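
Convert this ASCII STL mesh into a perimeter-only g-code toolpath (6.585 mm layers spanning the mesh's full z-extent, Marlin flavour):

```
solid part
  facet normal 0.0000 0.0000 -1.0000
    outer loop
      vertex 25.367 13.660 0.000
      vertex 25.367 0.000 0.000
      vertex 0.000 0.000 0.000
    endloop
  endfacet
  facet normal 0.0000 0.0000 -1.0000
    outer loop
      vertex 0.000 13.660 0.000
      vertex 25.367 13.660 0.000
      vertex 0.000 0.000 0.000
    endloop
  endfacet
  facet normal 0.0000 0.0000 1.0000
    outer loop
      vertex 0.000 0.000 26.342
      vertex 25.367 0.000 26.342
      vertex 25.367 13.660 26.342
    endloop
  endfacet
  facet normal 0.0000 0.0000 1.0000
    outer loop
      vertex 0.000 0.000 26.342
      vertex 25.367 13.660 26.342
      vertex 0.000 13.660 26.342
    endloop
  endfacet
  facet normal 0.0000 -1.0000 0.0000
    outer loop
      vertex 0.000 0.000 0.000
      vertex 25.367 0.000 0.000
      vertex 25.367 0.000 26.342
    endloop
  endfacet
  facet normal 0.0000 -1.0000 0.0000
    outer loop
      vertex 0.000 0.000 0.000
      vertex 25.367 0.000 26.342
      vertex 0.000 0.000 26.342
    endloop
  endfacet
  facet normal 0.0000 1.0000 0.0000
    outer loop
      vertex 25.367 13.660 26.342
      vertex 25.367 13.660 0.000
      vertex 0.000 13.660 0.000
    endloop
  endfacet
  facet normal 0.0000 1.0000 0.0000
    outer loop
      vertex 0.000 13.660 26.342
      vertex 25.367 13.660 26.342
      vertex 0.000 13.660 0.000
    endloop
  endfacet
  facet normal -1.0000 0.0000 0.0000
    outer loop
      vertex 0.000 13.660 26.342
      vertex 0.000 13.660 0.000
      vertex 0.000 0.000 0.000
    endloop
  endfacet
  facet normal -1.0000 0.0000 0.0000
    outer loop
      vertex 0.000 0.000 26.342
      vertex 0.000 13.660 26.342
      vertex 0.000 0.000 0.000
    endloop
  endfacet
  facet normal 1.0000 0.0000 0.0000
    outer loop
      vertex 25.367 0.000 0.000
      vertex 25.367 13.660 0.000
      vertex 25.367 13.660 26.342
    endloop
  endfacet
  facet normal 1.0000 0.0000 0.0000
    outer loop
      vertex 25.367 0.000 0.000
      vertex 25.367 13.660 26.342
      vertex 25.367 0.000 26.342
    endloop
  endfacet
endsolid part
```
; perimeter-only toolpath
G21 ; units = mm
G90 ; absolute positioning
G28 ; home
; layer 1
G0 Z6.585
G0 X0.000 Y0.000
G1 X25.367 Y0.000
G1 X25.367 Y13.660
G1 X0.000 Y13.660
G1 X0.000 Y0.000
; layer 2
G0 Z13.171
G0 X0.000 Y0.000
G1 X25.367 Y0.000
G1 X25.367 Y13.660
G1 X0.000 Y13.660
G1 X0.000 Y0.000
; layer 3
G0 Z19.756
G0 X0.000 Y0.000
G1 X25.367 Y0.000
G1 X25.367 Y13.660
G1 X0.000 Y13.660
G1 X0.000 Y0.000
; layer 4
G0 Z26.342
G0 X0.000 Y0.000
G1 X25.367 Y0.000
G1 X25.367 Y13.660
G1 X0.000 Y13.660
G1 X0.000 Y0.000
M2 ; end

The solid is a rectangular box, roughly 25.4 × 13.7 mm footprint and 26.3 mm tall. Slicing at Δz = 6.585 mm — 4 equal slices spanning the solid's height, so layer i sits at z = i·h/4 — gives 4 non-empty perimeters. Each is a 4-segment closed polygon; G0 lifts to the layer z and rapids to the start vertex, then G1 traces the edges.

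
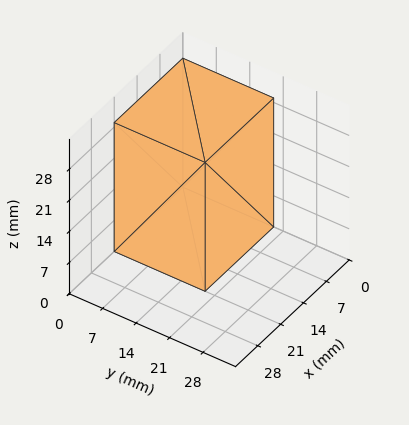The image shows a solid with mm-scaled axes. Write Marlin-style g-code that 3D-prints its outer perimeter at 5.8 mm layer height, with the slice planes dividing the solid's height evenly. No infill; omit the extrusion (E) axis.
Reading the render: the shape is a rectangular box, roughly 21 × 19 mm footprint and 29 mm tall (dimensions read to the nearest mm from the axis ticks). For the g-code, the solid's height is divided into equal slices at the stated Δz and each level perimeter traced with G1 moves after a G0 lift.

; perimeter-only toolpath
G21 ; units = mm
G90 ; absolute positioning
G28 ; home
; layer 1
G0 Z5.8
G0 X0.0 Y0.0
G1 X21.0 Y0.0
G1 X21.0 Y19.0
G1 X0.0 Y19.0
G1 X0.0 Y0.0
; layer 2
G0 Z11.6
G0 X0.0 Y0.0
G1 X21.0 Y0.0
G1 X21.0 Y19.0
G1 X0.0 Y19.0
G1 X0.0 Y0.0
; layer 3
G0 Z17.4
G0 X0.0 Y0.0
G1 X21.0 Y0.0
G1 X21.0 Y19.0
G1 X0.0 Y19.0
G1 X0.0 Y0.0
; layer 4
G0 Z23.2
G0 X0.0 Y0.0
G1 X21.0 Y0.0
G1 X21.0 Y19.0
G1 X0.0 Y19.0
G1 X0.0 Y0.0
; layer 5
G0 Z29.0
G0 X0.0 Y0.0
G1 X21.0 Y0.0
G1 X21.0 Y19.0
G1 X0.0 Y19.0
G1 X0.0 Y0.0
M2 ; end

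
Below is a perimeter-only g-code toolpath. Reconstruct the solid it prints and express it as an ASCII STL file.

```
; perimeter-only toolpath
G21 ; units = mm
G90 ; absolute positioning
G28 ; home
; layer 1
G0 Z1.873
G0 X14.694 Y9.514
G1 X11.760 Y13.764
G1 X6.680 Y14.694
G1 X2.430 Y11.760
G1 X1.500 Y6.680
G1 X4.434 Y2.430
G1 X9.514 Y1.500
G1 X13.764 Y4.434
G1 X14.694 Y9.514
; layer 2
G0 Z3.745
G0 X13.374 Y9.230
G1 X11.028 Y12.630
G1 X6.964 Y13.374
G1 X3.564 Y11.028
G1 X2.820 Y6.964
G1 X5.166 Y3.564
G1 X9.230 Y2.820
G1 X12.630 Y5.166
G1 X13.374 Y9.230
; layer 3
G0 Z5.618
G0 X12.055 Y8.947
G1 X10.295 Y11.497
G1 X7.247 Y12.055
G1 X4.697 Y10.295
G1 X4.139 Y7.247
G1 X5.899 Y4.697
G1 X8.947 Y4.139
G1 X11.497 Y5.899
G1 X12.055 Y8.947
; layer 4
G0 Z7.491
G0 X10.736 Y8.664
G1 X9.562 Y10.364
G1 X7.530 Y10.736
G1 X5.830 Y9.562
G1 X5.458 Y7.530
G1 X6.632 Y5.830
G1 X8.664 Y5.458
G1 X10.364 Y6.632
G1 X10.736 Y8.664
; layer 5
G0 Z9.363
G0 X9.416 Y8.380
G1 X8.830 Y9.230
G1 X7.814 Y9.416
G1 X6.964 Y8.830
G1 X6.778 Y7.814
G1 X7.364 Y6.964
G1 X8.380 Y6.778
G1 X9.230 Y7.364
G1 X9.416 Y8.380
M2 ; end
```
solid part
  facet normal 0.0000 0.0000 -1.0000
    outer loop
      vertex 6.397 16.013 0.000
      vertex 12.493 14.897 0.000
      vertex 16.013 9.797 0.000
    endloop
  endfacet
  facet normal 0.0000 0.0000 -1.0000
    outer loop
      vertex 1.297 12.493 0.000
      vertex 6.397 16.013 0.000
      vertex 16.013 9.797 0.000
    endloop
  endfacet
  facet normal 0.0000 0.0000 -1.0000
    outer loop
      vertex 0.181 6.397 0.000
      vertex 1.297 12.493 0.000
      vertex 16.013 9.797 0.000
    endloop
  endfacet
  facet normal 0.0000 0.0000 -1.0000
    outer loop
      vertex 3.701 1.297 0.000
      vertex 0.181 6.397 0.000
      vertex 16.013 9.797 0.000
    endloop
  endfacet
  facet normal 0.0000 0.0000 -1.0000
    outer loop
      vertex 9.797 0.181 0.000
      vertex 3.701 1.297 0.000
      vertex 16.013 9.797 0.000
    endloop
  endfacet
  facet normal 0.0000 0.0000 -1.0000
    outer loop
      vertex 14.897 3.701 0.000
      vertex 9.797 0.181 0.000
      vertex 16.013 9.797 0.000
    endloop
  endfacet
  facet normal 0.6851 0.4728 0.5542
    outer loop
      vertex 16.013 9.797 0.000
      vertex 12.493 14.897 0.000
      vertex 8.097 8.097 11.236
    endloop
  endfacet
  facet normal 0.1499 0.8188 0.5542
    outer loop
      vertex 12.493 14.897 0.000
      vertex 6.397 16.013 0.000
      vertex 8.097 8.097 11.236
    endloop
  endfacet
  facet normal -0.4728 0.6851 0.5542
    outer loop
      vertex 6.397 16.013 0.000
      vertex 1.297 12.493 0.000
      vertex 8.097 8.097 11.236
    endloop
  endfacet
  facet normal -0.8188 0.1499 0.5542
    outer loop
      vertex 1.297 12.493 0.000
      vertex 0.181 6.397 0.000
      vertex 8.097 8.097 11.236
    endloop
  endfacet
  facet normal -0.6851 -0.4728 0.5542
    outer loop
      vertex 0.181 6.397 0.000
      vertex 3.701 1.297 0.000
      vertex 8.097 8.097 11.236
    endloop
  endfacet
  facet normal -0.1499 -0.8188 0.5542
    outer loop
      vertex 3.701 1.297 0.000
      vertex 9.797 0.181 0.000
      vertex 8.097 8.097 11.236
    endloop
  endfacet
  facet normal 0.4728 -0.6851 0.5542
    outer loop
      vertex 9.797 0.181 0.000
      vertex 14.897 3.701 0.000
      vertex 8.097 8.097 11.236
    endloop
  endfacet
  facet normal 0.8188 -0.1499 0.5542
    outer loop
      vertex 14.897 3.701 0.000
      vertex 16.013 9.797 0.000
      vertex 8.097 8.097 11.236
    endloop
  endfacet
endsolid part

The G0 Z moves step by Δz≈1.873 mm. The G1 loops shrink linearly with z, so the solid tapers from its base footprint up to z≈11.2. Closing with a flat bottom cap and the tapered top and triangulating gives 14 facets — a regular 8-sided pyramid, base circumscribed radius ≈ 8.1 mm, apex at z ≈ 11.2 mm.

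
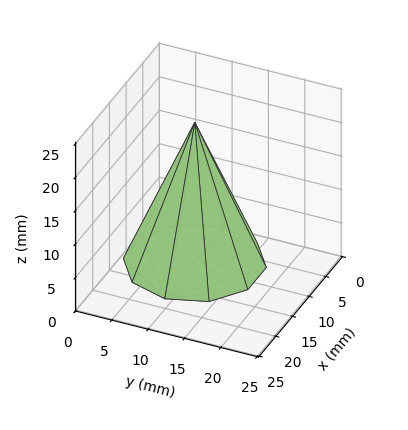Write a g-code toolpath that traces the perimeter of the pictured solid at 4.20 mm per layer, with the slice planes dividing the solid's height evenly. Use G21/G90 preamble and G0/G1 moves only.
Reading the render: the shape is a regular 10-sided pyramid, base circumscribed radius ≈ 9 mm, apex at z ≈ 21 mm (dimensions read to the nearest mm from the axis ticks). For the g-code, the solid's height is divided into equal slices at the stated Δz and each level perimeter traced with G1 moves after a G0 lift.

; perimeter-only toolpath
G21 ; units = mm
G90 ; absolute positioning
G28 ; home
; layer 1
G0 Z4.20
G0 X16.20 Y9.00
G1 X14.82 Y13.23
G1 X11.22 Y15.85
G1 X6.78 Y15.85
G1 X3.18 Y13.23
G1 X1.80 Y9.00
G1 X3.18 Y4.77
G1 X6.78 Y2.15
G1 X11.22 Y2.15
G1 X14.82 Y4.77
G1 X16.20 Y9.00
; layer 2
G0 Z8.40
G0 X14.40 Y9.00
G1 X13.37 Y12.17
G1 X10.67 Y14.14
G1 X7.33 Y14.14
G1 X4.63 Y12.17
G1 X3.60 Y9.00
G1 X4.63 Y5.83
G1 X7.33 Y3.86
G1 X10.67 Y3.86
G1 X13.37 Y5.83
G1 X14.40 Y9.00
; layer 3
G0 Z12.60
G0 X12.60 Y9.00
G1 X11.91 Y11.12
G1 X10.11 Y12.42
G1 X7.89 Y12.42
G1 X6.09 Y11.12
G1 X5.40 Y9.00
G1 X6.09 Y6.88
G1 X7.89 Y5.58
G1 X10.11 Y5.58
G1 X11.91 Y6.88
G1 X12.60 Y9.00
; layer 4
G0 Z16.80
G0 X10.80 Y9.00
G1 X10.46 Y10.06
G1 X9.56 Y10.71
G1 X8.44 Y10.71
G1 X7.54 Y10.06
G1 X7.20 Y9.00
G1 X7.54 Y7.94
G1 X8.44 Y7.29
G1 X9.56 Y7.29
G1 X10.46 Y7.94
G1 X10.80 Y9.00
M2 ; end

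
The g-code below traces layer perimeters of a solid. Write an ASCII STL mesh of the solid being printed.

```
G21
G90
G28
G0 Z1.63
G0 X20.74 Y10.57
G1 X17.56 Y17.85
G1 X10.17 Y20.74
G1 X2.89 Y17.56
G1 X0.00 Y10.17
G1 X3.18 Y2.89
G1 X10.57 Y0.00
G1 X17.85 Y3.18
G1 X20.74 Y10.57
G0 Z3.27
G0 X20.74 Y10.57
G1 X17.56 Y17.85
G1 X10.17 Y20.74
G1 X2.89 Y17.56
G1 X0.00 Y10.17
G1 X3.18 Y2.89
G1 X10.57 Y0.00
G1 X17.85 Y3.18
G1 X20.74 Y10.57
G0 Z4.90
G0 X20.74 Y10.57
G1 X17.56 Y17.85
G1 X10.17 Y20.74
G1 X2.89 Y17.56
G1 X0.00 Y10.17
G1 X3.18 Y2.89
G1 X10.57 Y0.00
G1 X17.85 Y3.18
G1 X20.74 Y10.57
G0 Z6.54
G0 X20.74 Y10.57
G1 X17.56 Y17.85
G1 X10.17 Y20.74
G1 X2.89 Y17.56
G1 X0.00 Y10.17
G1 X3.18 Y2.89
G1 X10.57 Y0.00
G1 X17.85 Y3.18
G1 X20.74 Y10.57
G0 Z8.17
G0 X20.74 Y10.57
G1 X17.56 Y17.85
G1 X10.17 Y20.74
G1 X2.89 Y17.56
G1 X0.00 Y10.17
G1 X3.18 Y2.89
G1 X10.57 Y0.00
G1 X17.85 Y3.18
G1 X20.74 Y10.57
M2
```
solid part
  facet normal 0.0000 0.0000 -1.0000
    outer loop
      vertex 10.17 20.74 0.00
      vertex 17.56 17.85 0.00
      vertex 20.74 10.57 0.00
    endloop
  endfacet
  facet normal 0.0000 0.0000 -1.0000
    outer loop
      vertex 2.89 17.56 0.00
      vertex 10.17 20.74 0.00
      vertex 20.74 10.57 0.00
    endloop
  endfacet
  facet normal 0.0000 0.0000 -1.0000
    outer loop
      vertex 0.00 10.17 0.00
      vertex 2.89 17.56 0.00
      vertex 20.74 10.57 0.00
    endloop
  endfacet
  facet normal 0.0000 0.0000 -1.0000
    outer loop
      vertex 3.18 2.89 0.00
      vertex 0.00 10.17 0.00
      vertex 20.74 10.57 0.00
    endloop
  endfacet
  facet normal 0.0000 0.0000 -1.0000
    outer loop
      vertex 10.57 0.00 0.00
      vertex 3.18 2.89 0.00
      vertex 20.74 10.57 0.00
    endloop
  endfacet
  facet normal 0.0000 0.0000 -1.0000
    outer loop
      vertex 17.85 3.18 0.00
      vertex 10.57 0.00 0.00
      vertex 20.74 10.57 0.00
    endloop
  endfacet
  facet normal 0.0000 0.0000 1.0000
    outer loop
      vertex 20.74 10.57 8.17
      vertex 17.56 17.85 8.17
      vertex 10.17 20.74 8.17
    endloop
  endfacet
  facet normal 0.0000 0.0000 1.0000
    outer loop
      vertex 20.74 10.57 8.17
      vertex 10.17 20.74 8.17
      vertex 2.89 17.56 8.17
    endloop
  endfacet
  facet normal 0.0000 0.0000 1.0000
    outer loop
      vertex 20.74 10.57 8.17
      vertex 2.89 17.56 8.17
      vertex 0.00 10.17 8.17
    endloop
  endfacet
  facet normal 0.0000 0.0000 1.0000
    outer loop
      vertex 20.74 10.57 8.17
      vertex 0.00 10.17 8.17
      vertex 3.18 2.89 8.17
    endloop
  endfacet
  facet normal 0.0000 0.0000 1.0000
    outer loop
      vertex 20.74 10.57 8.17
      vertex 3.18 2.89 8.17
      vertex 10.57 0.00 8.17
    endloop
  endfacet
  facet normal 0.0000 0.0000 1.0000
    outer loop
      vertex 20.74 10.57 8.17
      vertex 10.57 0.00 8.17
      vertex 17.85 3.18 8.17
    endloop
  endfacet
  facet normal 0.9164 0.4003 0.0000
    outer loop
      vertex 20.74 10.57 0.00
      vertex 17.56 17.85 0.00
      vertex 17.56 17.85 8.17
    endloop
  endfacet
  facet normal 0.9164 0.4003 0.0000
    outer loop
      vertex 20.74 10.57 0.00
      vertex 17.56 17.85 8.17
      vertex 20.74 10.57 8.17
    endloop
  endfacet
  facet normal 0.3642 0.9313 0.0000
    outer loop
      vertex 17.56 17.85 0.00
      vertex 10.17 20.74 0.00
      vertex 10.17 20.74 8.17
    endloop
  endfacet
  facet normal 0.3642 0.9313 0.0000
    outer loop
      vertex 17.56 17.85 0.00
      vertex 10.17 20.74 8.17
      vertex 17.56 17.85 8.17
    endloop
  endfacet
  facet normal -0.4003 0.9164 0.0000
    outer loop
      vertex 10.17 20.74 0.00
      vertex 2.89 17.56 0.00
      vertex 2.89 17.56 8.17
    endloop
  endfacet
  facet normal -0.4003 0.9164 0.0000
    outer loop
      vertex 10.17 20.74 0.00
      vertex 2.89 17.56 8.17
      vertex 10.17 20.74 8.17
    endloop
  endfacet
  facet normal -0.9313 0.3642 0.0000
    outer loop
      vertex 2.89 17.56 0.00
      vertex 0.00 10.17 0.00
      vertex 0.00 10.17 8.17
    endloop
  endfacet
  facet normal -0.9313 0.3642 0.0000
    outer loop
      vertex 2.89 17.56 0.00
      vertex 0.00 10.17 8.17
      vertex 2.89 17.56 8.17
    endloop
  endfacet
  facet normal -0.9164 -0.4003 0.0000
    outer loop
      vertex 0.00 10.17 0.00
      vertex 3.18 2.89 0.00
      vertex 3.18 2.89 8.17
    endloop
  endfacet
  facet normal -0.9164 -0.4003 0.0000
    outer loop
      vertex 0.00 10.17 0.00
      vertex 3.18 2.89 8.17
      vertex 0.00 10.17 8.17
    endloop
  endfacet
  facet normal -0.3642 -0.9313 0.0000
    outer loop
      vertex 3.18 2.89 0.00
      vertex 10.57 0.00 0.00
      vertex 10.57 0.00 8.17
    endloop
  endfacet
  facet normal -0.3642 -0.9313 0.0000
    outer loop
      vertex 3.18 2.89 0.00
      vertex 10.57 0.00 8.17
      vertex 3.18 2.89 8.17
    endloop
  endfacet
  facet normal 0.4003 -0.9164 0.0000
    outer loop
      vertex 10.57 0.00 0.00
      vertex 17.85 3.18 0.00
      vertex 17.85 3.18 8.17
    endloop
  endfacet
  facet normal 0.4003 -0.9164 0.0000
    outer loop
      vertex 10.57 0.00 0.00
      vertex 17.85 3.18 8.17
      vertex 10.57 0.00 8.17
    endloop
  endfacet
  facet normal 0.9313 -0.3642 0.0000
    outer loop
      vertex 17.85 3.18 0.00
      vertex 20.74 10.57 0.00
      vertex 20.74 10.57 8.17
    endloop
  endfacet
  facet normal 0.9313 -0.3642 0.0000
    outer loop
      vertex 17.85 3.18 0.00
      vertex 20.74 10.57 8.17
      vertex 17.85 3.18 8.17
    endloop
  endfacet
endsolid part

The G0 Z moves step by Δz≈1.63 mm. Every layer's G1 loop is the same polygon, so the solid is a straight extrusion of it from z=0 to z≈8.17. Closing with flat bottom and top caps and triangulating gives 28 facets — a regular 8-sided prism (a cylinder approximated with 8 flat sides), circumscribed radius ≈ 10.4 mm, height ≈ 8.17 mm.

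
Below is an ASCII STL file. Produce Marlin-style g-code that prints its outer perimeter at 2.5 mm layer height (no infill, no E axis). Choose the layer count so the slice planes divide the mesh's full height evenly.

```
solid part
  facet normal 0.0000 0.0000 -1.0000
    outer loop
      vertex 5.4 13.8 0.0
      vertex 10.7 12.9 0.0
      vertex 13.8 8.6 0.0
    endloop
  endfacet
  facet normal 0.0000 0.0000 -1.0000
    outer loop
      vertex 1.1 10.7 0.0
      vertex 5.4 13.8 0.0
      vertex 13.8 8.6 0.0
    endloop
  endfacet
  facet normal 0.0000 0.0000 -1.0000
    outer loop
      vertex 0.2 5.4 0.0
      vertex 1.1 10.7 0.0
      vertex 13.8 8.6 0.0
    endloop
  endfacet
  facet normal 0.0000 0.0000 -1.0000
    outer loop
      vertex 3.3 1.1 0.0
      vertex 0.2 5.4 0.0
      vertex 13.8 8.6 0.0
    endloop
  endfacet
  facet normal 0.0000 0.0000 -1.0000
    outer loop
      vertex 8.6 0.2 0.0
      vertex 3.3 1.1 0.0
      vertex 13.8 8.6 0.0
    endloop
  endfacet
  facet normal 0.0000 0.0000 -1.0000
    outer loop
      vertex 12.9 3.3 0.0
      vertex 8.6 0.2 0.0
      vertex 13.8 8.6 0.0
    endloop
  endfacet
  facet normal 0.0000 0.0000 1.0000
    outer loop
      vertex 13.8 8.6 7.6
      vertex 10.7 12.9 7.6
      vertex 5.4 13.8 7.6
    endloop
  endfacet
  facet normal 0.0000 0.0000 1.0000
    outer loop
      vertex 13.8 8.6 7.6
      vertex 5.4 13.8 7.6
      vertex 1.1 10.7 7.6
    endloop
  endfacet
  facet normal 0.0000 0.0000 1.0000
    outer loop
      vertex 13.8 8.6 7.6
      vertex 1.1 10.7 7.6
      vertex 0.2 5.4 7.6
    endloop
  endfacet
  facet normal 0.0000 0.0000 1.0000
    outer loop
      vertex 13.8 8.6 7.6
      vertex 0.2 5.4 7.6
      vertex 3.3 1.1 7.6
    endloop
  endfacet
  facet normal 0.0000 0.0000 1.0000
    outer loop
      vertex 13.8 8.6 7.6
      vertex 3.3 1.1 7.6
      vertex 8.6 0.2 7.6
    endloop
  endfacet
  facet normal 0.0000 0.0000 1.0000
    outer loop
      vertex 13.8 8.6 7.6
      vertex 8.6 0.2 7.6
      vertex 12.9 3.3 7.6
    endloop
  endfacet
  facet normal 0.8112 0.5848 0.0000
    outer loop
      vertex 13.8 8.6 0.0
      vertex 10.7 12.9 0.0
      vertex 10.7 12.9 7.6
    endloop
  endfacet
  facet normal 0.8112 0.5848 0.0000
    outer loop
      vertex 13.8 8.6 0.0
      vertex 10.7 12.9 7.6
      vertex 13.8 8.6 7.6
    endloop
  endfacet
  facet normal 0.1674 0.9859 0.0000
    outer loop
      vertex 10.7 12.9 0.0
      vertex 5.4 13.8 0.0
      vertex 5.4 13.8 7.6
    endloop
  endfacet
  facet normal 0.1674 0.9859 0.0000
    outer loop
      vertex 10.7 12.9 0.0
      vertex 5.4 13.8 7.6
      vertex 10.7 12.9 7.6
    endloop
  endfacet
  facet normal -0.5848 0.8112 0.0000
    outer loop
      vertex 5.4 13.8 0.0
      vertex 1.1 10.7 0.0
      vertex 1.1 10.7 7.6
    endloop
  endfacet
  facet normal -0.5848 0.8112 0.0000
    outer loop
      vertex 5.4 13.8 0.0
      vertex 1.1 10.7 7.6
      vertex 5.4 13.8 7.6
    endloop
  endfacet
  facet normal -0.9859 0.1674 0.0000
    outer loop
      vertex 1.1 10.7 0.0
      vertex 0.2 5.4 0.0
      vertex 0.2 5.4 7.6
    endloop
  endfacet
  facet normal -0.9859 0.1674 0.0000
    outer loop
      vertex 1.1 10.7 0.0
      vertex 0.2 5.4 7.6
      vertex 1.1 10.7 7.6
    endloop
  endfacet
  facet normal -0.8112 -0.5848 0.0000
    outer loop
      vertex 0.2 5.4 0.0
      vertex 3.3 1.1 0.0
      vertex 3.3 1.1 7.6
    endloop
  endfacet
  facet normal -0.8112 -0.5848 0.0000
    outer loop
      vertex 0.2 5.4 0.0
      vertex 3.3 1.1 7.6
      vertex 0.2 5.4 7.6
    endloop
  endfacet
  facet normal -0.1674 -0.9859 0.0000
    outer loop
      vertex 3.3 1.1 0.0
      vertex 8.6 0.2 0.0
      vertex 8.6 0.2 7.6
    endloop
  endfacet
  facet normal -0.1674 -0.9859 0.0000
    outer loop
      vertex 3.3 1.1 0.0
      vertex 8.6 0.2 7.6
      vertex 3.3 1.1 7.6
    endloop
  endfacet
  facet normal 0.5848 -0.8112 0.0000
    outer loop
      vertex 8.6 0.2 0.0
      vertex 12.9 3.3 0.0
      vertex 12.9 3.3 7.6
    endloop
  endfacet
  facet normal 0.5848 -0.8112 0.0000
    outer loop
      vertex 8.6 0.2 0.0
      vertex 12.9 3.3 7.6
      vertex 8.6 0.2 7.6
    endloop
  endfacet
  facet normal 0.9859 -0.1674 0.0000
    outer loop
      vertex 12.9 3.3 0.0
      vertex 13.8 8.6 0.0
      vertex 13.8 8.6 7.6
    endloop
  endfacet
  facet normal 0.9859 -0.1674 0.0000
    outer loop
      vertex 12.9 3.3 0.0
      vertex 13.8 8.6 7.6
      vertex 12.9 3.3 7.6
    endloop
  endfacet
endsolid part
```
; perimeter-only toolpath
G21 ; units = mm
G90 ; absolute positioning
G28 ; home
; layer 1
G0 Z2.5
G0 X13.8 Y8.6
G1 X10.7 Y12.9
G1 X5.4 Y13.8
G1 X1.1 Y10.7
G1 X0.2 Y5.4
G1 X3.3 Y1.1
G1 X8.6 Y0.2
G1 X12.9 Y3.3
G1 X13.8 Y8.6
; layer 2
G0 Z5.1
G0 X13.8 Y8.6
G1 X10.7 Y12.9
G1 X5.4 Y13.8
G1 X1.1 Y10.7
G1 X0.2 Y5.4
G1 X3.3 Y1.1
G1 X8.6 Y0.2
G1 X12.9 Y3.3
G1 X13.8 Y8.6
; layer 3
G0 Z7.6
G0 X13.8 Y8.6
G1 X10.7 Y12.9
G1 X5.4 Y13.8
G1 X1.1 Y10.7
G1 X0.2 Y5.4
G1 X3.3 Y1.1
G1 X8.6 Y0.2
G1 X12.9 Y3.3
G1 X13.8 Y8.6
M2 ; end

The solid is a regular 8-sided prism (a cylinder approximated with 8 flat sides), circumscribed radius ≈ 7 mm, height ≈ 7.6 mm. Slicing at Δz = 2.5 mm — 3 equal slices spanning the solid's height, so layer i sits at z = i·h/3 — gives 3 non-empty perimeters. Each is a 8-segment closed polygon; G0 lifts to the layer z and rapids to the start vertex, then G1 traces the edges.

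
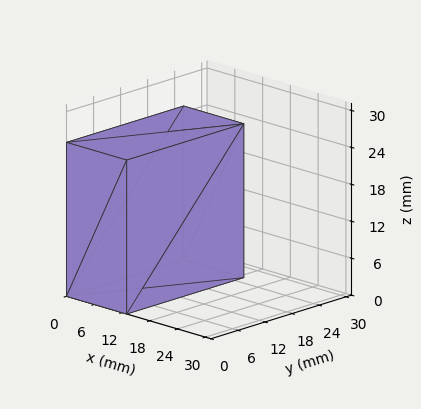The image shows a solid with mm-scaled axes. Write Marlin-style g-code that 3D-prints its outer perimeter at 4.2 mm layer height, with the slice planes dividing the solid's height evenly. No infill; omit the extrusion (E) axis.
Reading the render: the shape is a rectangular box, roughly 13 × 26 mm footprint and 25 mm tall (dimensions read to the nearest mm from the axis ticks). For the g-code, the solid's height is divided into equal slices at the stated Δz and each level perimeter traced with G1 moves after a G0 lift.

; perimeter-only toolpath
G21 ; units = mm
G90 ; absolute positioning
G28 ; home
; layer 1
G0 Z4.2
G0 X0.0 Y0.0
G1 X13.0 Y0.0
G1 X13.0 Y26.0
G1 X0.0 Y26.0
G1 X0.0 Y0.0
; layer 2
G0 Z8.3
G0 X0.0 Y0.0
G1 X13.0 Y0.0
G1 X13.0 Y26.0
G1 X0.0 Y26.0
G1 X0.0 Y0.0
; layer 3
G0 Z12.5
G0 X0.0 Y0.0
G1 X13.0 Y0.0
G1 X13.0 Y26.0
G1 X0.0 Y26.0
G1 X0.0 Y0.0
; layer 4
G0 Z16.7
G0 X0.0 Y0.0
G1 X13.0 Y0.0
G1 X13.0 Y26.0
G1 X0.0 Y26.0
G1 X0.0 Y0.0
; layer 5
G0 Z20.8
G0 X0.0 Y0.0
G1 X13.0 Y0.0
G1 X13.0 Y26.0
G1 X0.0 Y26.0
G1 X0.0 Y0.0
; layer 6
G0 Z25.0
G0 X0.0 Y0.0
G1 X13.0 Y0.0
G1 X13.0 Y26.0
G1 X0.0 Y26.0
G1 X0.0 Y0.0
M2 ; end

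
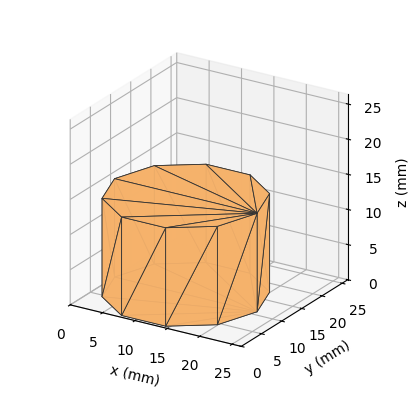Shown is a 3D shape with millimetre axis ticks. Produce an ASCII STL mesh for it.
Reading the render: the shape is a regular 10-sided prism (a cylinder approximated with 10 flat sides), circumscribed radius ≈ 11 mm, height ≈ 14 mm (dimensions read to the nearest mm from the axis ticks). For the STL, each face is triangulated and given an outward normal.

solid part
  facet normal 0.0000 0.0000 -1.0000
    outer loop
      vertex 14.40 21.46 0.00
      vertex 19.90 17.47 0.00
      vertex 22.00 11.00 0.00
    endloop
  endfacet
  facet normal 0.0000 0.0000 -1.0000
    outer loop
      vertex 7.60 21.46 0.00
      vertex 14.40 21.46 0.00
      vertex 22.00 11.00 0.00
    endloop
  endfacet
  facet normal 0.0000 0.0000 -1.0000
    outer loop
      vertex 2.10 17.47 0.00
      vertex 7.60 21.46 0.00
      vertex 22.00 11.00 0.00
    endloop
  endfacet
  facet normal 0.0000 0.0000 -1.0000
    outer loop
      vertex 0.00 11.00 0.00
      vertex 2.10 17.47 0.00
      vertex 22.00 11.00 0.00
    endloop
  endfacet
  facet normal 0.0000 0.0000 -1.0000
    outer loop
      vertex 2.10 4.53 0.00
      vertex 0.00 11.00 0.00
      vertex 22.00 11.00 0.00
    endloop
  endfacet
  facet normal 0.0000 0.0000 -1.0000
    outer loop
      vertex 7.60 0.54 0.00
      vertex 2.10 4.53 0.00
      vertex 22.00 11.00 0.00
    endloop
  endfacet
  facet normal 0.0000 0.0000 -1.0000
    outer loop
      vertex 14.40 0.54 0.00
      vertex 7.60 0.54 0.00
      vertex 22.00 11.00 0.00
    endloop
  endfacet
  facet normal 0.0000 0.0000 -1.0000
    outer loop
      vertex 19.90 4.53 0.00
      vertex 14.40 0.54 0.00
      vertex 22.00 11.00 0.00
    endloop
  endfacet
  facet normal 0.0000 0.0000 1.0000
    outer loop
      vertex 22.00 11.00 14.00
      vertex 19.90 17.47 14.00
      vertex 14.40 21.46 14.00
    endloop
  endfacet
  facet normal 0.0000 0.0000 1.0000
    outer loop
      vertex 22.00 11.00 14.00
      vertex 14.40 21.46 14.00
      vertex 7.60 21.46 14.00
    endloop
  endfacet
  facet normal 0.0000 0.0000 1.0000
    outer loop
      vertex 22.00 11.00 14.00
      vertex 7.60 21.46 14.00
      vertex 2.10 17.47 14.00
    endloop
  endfacet
  facet normal 0.0000 0.0000 1.0000
    outer loop
      vertex 22.00 11.00 14.00
      vertex 2.10 17.47 14.00
      vertex 0.00 11.00 14.00
    endloop
  endfacet
  facet normal 0.0000 0.0000 1.0000
    outer loop
      vertex 22.00 11.00 14.00
      vertex 0.00 11.00 14.00
      vertex 2.10 4.53 14.00
    endloop
  endfacet
  facet normal 0.0000 0.0000 1.0000
    outer loop
      vertex 22.00 11.00 14.00
      vertex 2.10 4.53 14.00
      vertex 7.60 0.54 14.00
    endloop
  endfacet
  facet normal 0.0000 0.0000 1.0000
    outer loop
      vertex 22.00 11.00 14.00
      vertex 7.60 0.54 14.00
      vertex 14.40 0.54 14.00
    endloop
  endfacet
  facet normal 0.0000 0.0000 1.0000
    outer loop
      vertex 22.00 11.00 14.00
      vertex 14.40 0.54 14.00
      vertex 19.90 4.53 14.00
    endloop
  endfacet
  facet normal 0.9512 0.3087 0.0000
    outer loop
      vertex 22.00 11.00 0.00
      vertex 19.90 17.47 0.00
      vertex 19.90 17.47 14.00
    endloop
  endfacet
  facet normal 0.9512 0.3087 0.0000
    outer loop
      vertex 22.00 11.00 0.00
      vertex 19.90 17.47 14.00
      vertex 22.00 11.00 14.00
    endloop
  endfacet
  facet normal 0.5872 0.8094 0.0000
    outer loop
      vertex 19.90 17.47 0.00
      vertex 14.40 21.46 0.00
      vertex 14.40 21.46 14.00
    endloop
  endfacet
  facet normal 0.5872 0.8094 0.0000
    outer loop
      vertex 19.90 17.47 0.00
      vertex 14.40 21.46 14.00
      vertex 19.90 17.47 14.00
    endloop
  endfacet
  facet normal 0.0000 1.0000 0.0000
    outer loop
      vertex 14.40 21.46 0.00
      vertex 7.60 21.46 0.00
      vertex 7.60 21.46 14.00
    endloop
  endfacet
  facet normal 0.0000 1.0000 0.0000
    outer loop
      vertex 14.40 21.46 0.00
      vertex 7.60 21.46 14.00
      vertex 14.40 21.46 14.00
    endloop
  endfacet
  facet normal -0.5872 0.8094 0.0000
    outer loop
      vertex 7.60 21.46 0.00
      vertex 2.10 17.47 0.00
      vertex 2.10 17.47 14.00
    endloop
  endfacet
  facet normal -0.5872 0.8094 0.0000
    outer loop
      vertex 7.60 21.46 0.00
      vertex 2.10 17.47 14.00
      vertex 7.60 21.46 14.00
    endloop
  endfacet
  facet normal -0.9512 0.3087 0.0000
    outer loop
      vertex 2.10 17.47 0.00
      vertex 0.00 11.00 0.00
      vertex 0.00 11.00 14.00
    endloop
  endfacet
  facet normal -0.9512 0.3087 0.0000
    outer loop
      vertex 2.10 17.47 0.00
      vertex 0.00 11.00 14.00
      vertex 2.10 17.47 14.00
    endloop
  endfacet
  facet normal -0.9512 -0.3087 0.0000
    outer loop
      vertex 0.00 11.00 0.00
      vertex 2.10 4.53 0.00
      vertex 2.10 4.53 14.00
    endloop
  endfacet
  facet normal -0.9512 -0.3087 0.0000
    outer loop
      vertex 0.00 11.00 0.00
      vertex 2.10 4.53 14.00
      vertex 0.00 11.00 14.00
    endloop
  endfacet
  facet normal -0.5872 -0.8094 0.0000
    outer loop
      vertex 2.10 4.53 0.00
      vertex 7.60 0.54 0.00
      vertex 7.60 0.54 14.00
    endloop
  endfacet
  facet normal -0.5872 -0.8094 0.0000
    outer loop
      vertex 2.10 4.53 0.00
      vertex 7.60 0.54 14.00
      vertex 2.10 4.53 14.00
    endloop
  endfacet
  facet normal 0.0000 -1.0000 0.0000
    outer loop
      vertex 7.60 0.54 0.00
      vertex 14.40 0.54 0.00
      vertex 14.40 0.54 14.00
    endloop
  endfacet
  facet normal 0.0000 -1.0000 0.0000
    outer loop
      vertex 7.60 0.54 0.00
      vertex 14.40 0.54 14.00
      vertex 7.60 0.54 14.00
    endloop
  endfacet
  facet normal 0.5872 -0.8094 0.0000
    outer loop
      vertex 14.40 0.54 0.00
      vertex 19.90 4.53 0.00
      vertex 19.90 4.53 14.00
    endloop
  endfacet
  facet normal 0.5872 -0.8094 0.0000
    outer loop
      vertex 14.40 0.54 0.00
      vertex 19.90 4.53 14.00
      vertex 14.40 0.54 14.00
    endloop
  endfacet
  facet normal 0.9512 -0.3087 0.0000
    outer loop
      vertex 19.90 4.53 0.00
      vertex 22.00 11.00 0.00
      vertex 22.00 11.00 14.00
    endloop
  endfacet
  facet normal 0.9512 -0.3087 0.0000
    outer loop
      vertex 19.90 4.53 0.00
      vertex 22.00 11.00 14.00
      vertex 19.90 4.53 14.00
    endloop
  endfacet
endsolid part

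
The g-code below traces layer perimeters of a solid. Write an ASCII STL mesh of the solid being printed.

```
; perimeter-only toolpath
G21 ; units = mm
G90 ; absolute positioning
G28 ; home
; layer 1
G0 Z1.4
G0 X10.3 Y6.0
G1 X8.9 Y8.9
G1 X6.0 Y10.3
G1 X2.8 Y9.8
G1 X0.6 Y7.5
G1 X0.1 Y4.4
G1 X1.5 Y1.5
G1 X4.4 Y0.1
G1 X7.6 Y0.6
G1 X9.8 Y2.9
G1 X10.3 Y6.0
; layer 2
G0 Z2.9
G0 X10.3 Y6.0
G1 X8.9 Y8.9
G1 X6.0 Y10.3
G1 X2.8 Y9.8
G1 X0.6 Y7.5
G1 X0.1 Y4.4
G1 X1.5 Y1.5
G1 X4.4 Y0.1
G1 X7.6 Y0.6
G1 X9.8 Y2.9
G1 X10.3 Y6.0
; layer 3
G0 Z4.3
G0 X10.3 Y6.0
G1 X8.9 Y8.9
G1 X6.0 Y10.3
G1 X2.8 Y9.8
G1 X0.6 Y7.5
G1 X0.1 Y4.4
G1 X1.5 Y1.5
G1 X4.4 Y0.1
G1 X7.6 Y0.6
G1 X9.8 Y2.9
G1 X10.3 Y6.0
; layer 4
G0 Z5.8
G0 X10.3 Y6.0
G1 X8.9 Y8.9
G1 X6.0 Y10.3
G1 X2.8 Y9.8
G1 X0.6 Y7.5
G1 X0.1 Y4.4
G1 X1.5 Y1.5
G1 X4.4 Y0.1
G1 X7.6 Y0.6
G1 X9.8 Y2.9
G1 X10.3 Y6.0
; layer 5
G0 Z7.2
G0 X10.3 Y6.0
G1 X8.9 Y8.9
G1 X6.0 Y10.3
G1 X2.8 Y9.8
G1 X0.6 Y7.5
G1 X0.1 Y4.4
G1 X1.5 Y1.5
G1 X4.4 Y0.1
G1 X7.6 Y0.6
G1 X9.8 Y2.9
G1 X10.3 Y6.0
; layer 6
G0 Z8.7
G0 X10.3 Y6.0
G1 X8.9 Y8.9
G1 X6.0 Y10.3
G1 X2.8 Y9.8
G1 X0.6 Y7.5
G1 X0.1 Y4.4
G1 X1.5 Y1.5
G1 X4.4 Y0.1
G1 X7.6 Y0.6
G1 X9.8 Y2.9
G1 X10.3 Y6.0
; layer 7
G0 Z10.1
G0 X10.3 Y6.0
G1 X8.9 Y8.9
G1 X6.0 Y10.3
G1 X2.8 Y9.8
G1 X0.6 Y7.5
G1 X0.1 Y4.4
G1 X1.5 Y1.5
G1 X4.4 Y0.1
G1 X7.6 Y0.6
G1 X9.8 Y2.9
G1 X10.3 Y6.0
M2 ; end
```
solid part
  facet normal 0.0000 0.0000 -1.0000
    outer loop
      vertex 6.0 10.3 0.0
      vertex 8.9 8.9 0.0
      vertex 10.3 6.0 0.0
    endloop
  endfacet
  facet normal 0.0000 0.0000 -1.0000
    outer loop
      vertex 2.8 9.8 0.0
      vertex 6.0 10.3 0.0
      vertex 10.3 6.0 0.0
    endloop
  endfacet
  facet normal 0.0000 0.0000 -1.0000
    outer loop
      vertex 0.6 7.5 0.0
      vertex 2.8 9.8 0.0
      vertex 10.3 6.0 0.0
    endloop
  endfacet
  facet normal 0.0000 0.0000 -1.0000
    outer loop
      vertex 0.1 4.4 0.0
      vertex 0.6 7.5 0.0
      vertex 10.3 6.0 0.0
    endloop
  endfacet
  facet normal 0.0000 0.0000 -1.0000
    outer loop
      vertex 1.5 1.5 0.0
      vertex 0.1 4.4 0.0
      vertex 10.3 6.0 0.0
    endloop
  endfacet
  facet normal 0.0000 0.0000 -1.0000
    outer loop
      vertex 4.4 0.1 0.0
      vertex 1.5 1.5 0.0
      vertex 10.3 6.0 0.0
    endloop
  endfacet
  facet normal 0.0000 0.0000 -1.0000
    outer loop
      vertex 7.6 0.6 0.0
      vertex 4.4 0.1 0.0
      vertex 10.3 6.0 0.0
    endloop
  endfacet
  facet normal 0.0000 0.0000 -1.0000
    outer loop
      vertex 9.8 2.9 0.0
      vertex 7.6 0.6 0.0
      vertex 10.3 6.0 0.0
    endloop
  endfacet
  facet normal 0.0000 0.0000 1.0000
    outer loop
      vertex 10.3 6.0 10.1
      vertex 8.9 8.9 10.1
      vertex 6.0 10.3 10.1
    endloop
  endfacet
  facet normal 0.0000 0.0000 1.0000
    outer loop
      vertex 10.3 6.0 10.1
      vertex 6.0 10.3 10.1
      vertex 2.8 9.8 10.1
    endloop
  endfacet
  facet normal 0.0000 0.0000 1.0000
    outer loop
      vertex 10.3 6.0 10.1
      vertex 2.8 9.8 10.1
      vertex 0.6 7.5 10.1
    endloop
  endfacet
  facet normal 0.0000 0.0000 1.0000
    outer loop
      vertex 10.3 6.0 10.1
      vertex 0.6 7.5 10.1
      vertex 0.1 4.4 10.1
    endloop
  endfacet
  facet normal 0.0000 0.0000 1.0000
    outer loop
      vertex 10.3 6.0 10.1
      vertex 0.1 4.4 10.1
      vertex 1.5 1.5 10.1
    endloop
  endfacet
  facet normal 0.0000 0.0000 1.0000
    outer loop
      vertex 10.3 6.0 10.1
      vertex 1.5 1.5 10.1
      vertex 4.4 0.1 10.1
    endloop
  endfacet
  facet normal 0.0000 0.0000 1.0000
    outer loop
      vertex 10.3 6.0 10.1
      vertex 4.4 0.1 10.1
      vertex 7.6 0.6 10.1
    endloop
  endfacet
  facet normal 0.0000 0.0000 1.0000
    outer loop
      vertex 10.3 6.0 10.1
      vertex 7.6 0.6 10.1
      vertex 9.8 2.9 10.1
    endloop
  endfacet
  facet normal 0.9006 0.4347 0.0000
    outer loop
      vertex 10.3 6.0 0.0
      vertex 8.9 8.9 0.0
      vertex 8.9 8.9 10.1
    endloop
  endfacet
  facet normal 0.9006 0.4347 0.0000
    outer loop
      vertex 10.3 6.0 0.0
      vertex 8.9 8.9 10.1
      vertex 10.3 6.0 10.1
    endloop
  endfacet
  facet normal 0.4347 0.9006 0.0000
    outer loop
      vertex 8.9 8.9 0.0
      vertex 6.0 10.3 0.0
      vertex 6.0 10.3 10.1
    endloop
  endfacet
  facet normal 0.4347 0.9006 0.0000
    outer loop
      vertex 8.9 8.9 0.0
      vertex 6.0 10.3 10.1
      vertex 8.9 8.9 10.1
    endloop
  endfacet
  facet normal -0.1544 0.9880 0.0000
    outer loop
      vertex 6.0 10.3 0.0
      vertex 2.8 9.8 0.0
      vertex 2.8 9.8 10.1
    endloop
  endfacet
  facet normal -0.1544 0.9880 0.0000
    outer loop
      vertex 6.0 10.3 0.0
      vertex 2.8 9.8 10.1
      vertex 6.0 10.3 10.1
    endloop
  endfacet
  facet normal -0.7226 0.6912 0.0000
    outer loop
      vertex 2.8 9.8 0.0
      vertex 0.6 7.5 0.0
      vertex 0.6 7.5 10.1
    endloop
  endfacet
  facet normal -0.7226 0.6912 0.0000
    outer loop
      vertex 2.8 9.8 0.0
      vertex 0.6 7.5 10.1
      vertex 2.8 9.8 10.1
    endloop
  endfacet
  facet normal -0.9872 0.1592 0.0000
    outer loop
      vertex 0.6 7.5 0.0
      vertex 0.1 4.4 0.0
      vertex 0.1 4.4 10.1
    endloop
  endfacet
  facet normal -0.9872 0.1592 0.0000
    outer loop
      vertex 0.6 7.5 0.0
      vertex 0.1 4.4 10.1
      vertex 0.6 7.5 10.1
    endloop
  endfacet
  facet normal -0.9006 -0.4347 0.0000
    outer loop
      vertex 0.1 4.4 0.0
      vertex 1.5 1.5 0.0
      vertex 1.5 1.5 10.1
    endloop
  endfacet
  facet normal -0.9006 -0.4347 0.0000
    outer loop
      vertex 0.1 4.4 0.0
      vertex 1.5 1.5 10.1
      vertex 0.1 4.4 10.1
    endloop
  endfacet
  facet normal -0.4347 -0.9006 0.0000
    outer loop
      vertex 1.5 1.5 0.0
      vertex 4.4 0.1 0.0
      vertex 4.4 0.1 10.1
    endloop
  endfacet
  facet normal -0.4347 -0.9006 0.0000
    outer loop
      vertex 1.5 1.5 0.0
      vertex 4.4 0.1 10.1
      vertex 1.5 1.5 10.1
    endloop
  endfacet
  facet normal 0.1544 -0.9880 0.0000
    outer loop
      vertex 4.4 0.1 0.0
      vertex 7.6 0.6 0.0
      vertex 7.6 0.6 10.1
    endloop
  endfacet
  facet normal 0.1544 -0.9880 0.0000
    outer loop
      vertex 4.4 0.1 0.0
      vertex 7.6 0.6 10.1
      vertex 4.4 0.1 10.1
    endloop
  endfacet
  facet normal 0.7226 -0.6912 0.0000
    outer loop
      vertex 7.6 0.6 0.0
      vertex 9.8 2.9 0.0
      vertex 9.8 2.9 10.1
    endloop
  endfacet
  facet normal 0.7226 -0.6912 0.0000
    outer loop
      vertex 7.6 0.6 0.0
      vertex 9.8 2.9 10.1
      vertex 7.6 0.6 10.1
    endloop
  endfacet
  facet normal 0.9872 -0.1592 0.0000
    outer loop
      vertex 9.8 2.9 0.0
      vertex 10.3 6.0 0.0
      vertex 10.3 6.0 10.1
    endloop
  endfacet
  facet normal 0.9872 -0.1592 0.0000
    outer loop
      vertex 9.8 2.9 0.0
      vertex 10.3 6.0 10.1
      vertex 9.8 2.9 10.1
    endloop
  endfacet
endsolid part

The G0 Z moves step by Δz≈1.4 mm. Every layer's G1 loop is the same polygon, so the solid is a straight extrusion of it from z=0 to z≈10.1. Closing with flat bottom and top caps and triangulating gives 36 facets — a regular 10-sided prism (a cylinder approximated with 10 flat sides), circumscribed radius ≈ 5.2 mm, height ≈ 10.1 mm.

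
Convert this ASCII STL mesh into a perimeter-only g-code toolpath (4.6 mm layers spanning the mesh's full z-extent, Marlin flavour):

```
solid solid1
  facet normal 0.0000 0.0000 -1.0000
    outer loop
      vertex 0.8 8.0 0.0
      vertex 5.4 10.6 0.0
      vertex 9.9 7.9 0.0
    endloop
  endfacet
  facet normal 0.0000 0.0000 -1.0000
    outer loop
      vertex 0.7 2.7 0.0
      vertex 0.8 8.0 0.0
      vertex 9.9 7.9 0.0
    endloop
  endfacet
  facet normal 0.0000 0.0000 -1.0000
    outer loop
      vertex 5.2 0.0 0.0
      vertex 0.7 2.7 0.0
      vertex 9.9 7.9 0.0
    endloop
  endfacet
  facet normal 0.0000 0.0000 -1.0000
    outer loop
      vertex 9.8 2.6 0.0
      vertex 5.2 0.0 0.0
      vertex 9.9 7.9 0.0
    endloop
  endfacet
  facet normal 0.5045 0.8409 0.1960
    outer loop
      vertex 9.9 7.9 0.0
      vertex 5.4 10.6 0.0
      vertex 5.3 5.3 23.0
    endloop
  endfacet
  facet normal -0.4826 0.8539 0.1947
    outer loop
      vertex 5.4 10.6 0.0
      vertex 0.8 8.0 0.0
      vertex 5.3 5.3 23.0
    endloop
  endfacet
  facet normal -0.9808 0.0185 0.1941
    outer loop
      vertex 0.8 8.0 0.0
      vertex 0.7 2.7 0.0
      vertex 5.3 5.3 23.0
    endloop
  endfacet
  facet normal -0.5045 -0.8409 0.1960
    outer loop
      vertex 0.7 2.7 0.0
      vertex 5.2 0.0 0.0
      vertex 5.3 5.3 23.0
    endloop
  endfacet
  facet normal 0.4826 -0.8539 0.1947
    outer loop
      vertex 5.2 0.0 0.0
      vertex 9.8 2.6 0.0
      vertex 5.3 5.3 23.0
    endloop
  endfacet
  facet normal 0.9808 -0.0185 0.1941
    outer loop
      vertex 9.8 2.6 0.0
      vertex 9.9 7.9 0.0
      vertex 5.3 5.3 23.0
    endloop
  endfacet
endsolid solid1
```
; perimeter-only toolpath
G21 ; units = mm
G90 ; absolute positioning
G28 ; home
; layer 1
G0 Z4.6
G0 X9.0 Y7.4
G1 X5.4 Y9.5
G1 X1.7 Y7.5
G1 X1.6 Y3.2
G1 X5.2 Y1.1
G1 X8.9 Y3.1
G1 X9.0 Y7.4
; layer 2
G0 Z9.2
G0 X8.1 Y6.9
G1 X5.4 Y8.5
G1 X2.6 Y6.9
G1 X2.5 Y3.7
G1 X5.2 Y2.1
G1 X8.0 Y3.7
G1 X8.1 Y6.9
; layer 3
G0 Z13.8
G0 X7.1 Y6.3
G1 X5.3 Y7.4
G1 X3.5 Y6.4
G1 X3.5 Y4.3
G1 X5.3 Y3.2
G1 X7.1 Y4.2
G1 X7.1 Y6.3
; layer 4
G0 Z18.4
G0 X6.2 Y5.8
G1 X5.3 Y6.4
G1 X4.4 Y5.8
G1 X4.4 Y4.8
G1 X5.3 Y4.2
G1 X6.2 Y4.8
G1 X6.2 Y5.8
M2 ; end

The solid is a regular 6-sided pyramid, base circumscribed radius ≈ 5.3 mm, apex at z ≈ 23 mm. Slicing at Δz = 4.6 mm — 5 equal slices spanning the solid's height, so layer i sits at z = i·h/5 — gives 4 non-empty perimeters. Each is a 6-segment closed polygon; G0 lifts to the layer z and rapids to the start vertex, then G1 traces the edges. The cross-section shrinks linearly with z (the slice at the apex is degenerate and omitted).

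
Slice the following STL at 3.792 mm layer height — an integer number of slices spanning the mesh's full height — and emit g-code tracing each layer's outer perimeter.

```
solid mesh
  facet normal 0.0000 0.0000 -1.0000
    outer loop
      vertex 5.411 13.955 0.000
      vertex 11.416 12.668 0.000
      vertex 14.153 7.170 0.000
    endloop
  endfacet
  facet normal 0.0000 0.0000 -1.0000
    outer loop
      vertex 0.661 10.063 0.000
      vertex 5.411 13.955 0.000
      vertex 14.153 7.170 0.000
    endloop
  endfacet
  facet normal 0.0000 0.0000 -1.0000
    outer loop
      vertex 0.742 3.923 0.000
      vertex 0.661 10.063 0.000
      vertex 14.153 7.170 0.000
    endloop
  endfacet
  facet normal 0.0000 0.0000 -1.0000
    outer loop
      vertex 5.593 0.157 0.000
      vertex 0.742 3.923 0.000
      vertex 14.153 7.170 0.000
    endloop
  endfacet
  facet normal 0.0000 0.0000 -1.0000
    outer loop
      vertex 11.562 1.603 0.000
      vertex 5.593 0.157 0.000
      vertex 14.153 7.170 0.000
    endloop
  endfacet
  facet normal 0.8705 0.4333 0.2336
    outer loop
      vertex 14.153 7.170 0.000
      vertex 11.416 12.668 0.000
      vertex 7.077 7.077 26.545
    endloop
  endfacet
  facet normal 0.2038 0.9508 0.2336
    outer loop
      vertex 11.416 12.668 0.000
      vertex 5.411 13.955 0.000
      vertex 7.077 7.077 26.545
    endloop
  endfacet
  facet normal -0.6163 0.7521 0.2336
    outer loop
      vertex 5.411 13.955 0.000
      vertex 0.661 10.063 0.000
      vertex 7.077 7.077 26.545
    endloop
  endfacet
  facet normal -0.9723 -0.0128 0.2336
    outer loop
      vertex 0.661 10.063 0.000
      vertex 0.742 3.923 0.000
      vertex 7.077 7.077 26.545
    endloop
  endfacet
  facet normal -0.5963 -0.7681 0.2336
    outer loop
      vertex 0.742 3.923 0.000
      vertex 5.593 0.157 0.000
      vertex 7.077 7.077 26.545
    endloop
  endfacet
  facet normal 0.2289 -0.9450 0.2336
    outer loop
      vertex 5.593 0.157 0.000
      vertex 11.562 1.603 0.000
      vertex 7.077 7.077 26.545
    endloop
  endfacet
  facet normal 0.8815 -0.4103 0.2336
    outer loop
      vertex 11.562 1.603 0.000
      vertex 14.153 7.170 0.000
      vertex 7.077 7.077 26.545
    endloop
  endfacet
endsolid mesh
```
; perimeter-only toolpath
G21 ; units = mm
G90 ; absolute positioning
G28 ; home
; layer 1
G0 Z3.792
G0 X13.142 Y7.157
G1 X10.796 Y11.869
G1 X5.649 Y12.972
G1 X1.578 Y9.636
G1 X1.647 Y4.374
G1 X5.805 Y1.146
G1 X10.921 Y2.385
G1 X13.142 Y7.157
; layer 2
G0 Z7.584
G0 X12.131 Y7.143
G1 X10.176 Y11.071
G1 X5.887 Y11.990
G1 X2.494 Y9.210
G1 X2.552 Y4.824
G1 X6.017 Y2.134
G1 X10.281 Y3.167
G1 X12.131 Y7.143
; layer 3
G0 Z11.376
G0 X11.120 Y7.130
G1 X9.556 Y10.272
G1 X6.125 Y11.007
G1 X3.411 Y8.783
G1 X3.457 Y5.275
G1 X6.229 Y3.123
G1 X9.640 Y3.949
G1 X11.120 Y7.130
; layer 4
G0 Z15.169
G0 X10.110 Y7.117
G1 X8.937 Y9.473
G1 X6.363 Y10.025
G1 X4.327 Y8.357
G1 X4.362 Y5.725
G1 X6.441 Y4.111
G1 X8.999 Y4.731
G1 X10.110 Y7.117
; layer 5
G0 Z18.961
G0 X9.099 Y7.104
G1 X8.317 Y8.674
G1 X6.601 Y9.042
G1 X5.244 Y7.930
G1 X5.267 Y6.176
G1 X6.653 Y5.100
G1 X8.358 Y5.513
G1 X9.099 Y7.104
; layer 6
G0 Z22.753
G0 X8.088 Y7.090
G1 X7.697 Y7.876
G1 X6.839 Y8.060
G1 X6.160 Y7.504
G1 X6.172 Y6.626
G1 X6.865 Y6.088
G1 X7.718 Y6.295
G1 X8.088 Y7.090
M2 ; end

The solid is a regular 7-sided pyramid, base circumscribed radius ≈ 7.08 mm, apex at z ≈ 26.5 mm. Slicing at Δz = 3.792 mm — 7 equal slices spanning the solid's height, so layer i sits at z = i·h/7 — gives 6 non-empty perimeters. Each is a 7-segment closed polygon; G0 lifts to the layer z and rapids to the start vertex, then G1 traces the edges. The cross-section shrinks linearly with z (the slice at the apex is degenerate and omitted).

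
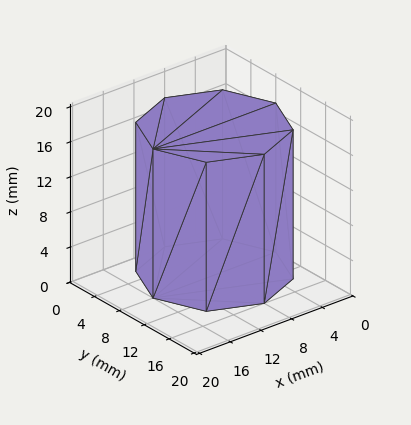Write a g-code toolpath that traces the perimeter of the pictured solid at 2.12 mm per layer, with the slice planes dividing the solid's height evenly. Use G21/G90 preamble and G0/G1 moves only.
Reading the render: the shape is a regular 8-sided prism (a cylinder approximated with 8 flat sides), circumscribed radius ≈ 8 mm, height ≈ 17 mm (dimensions read to the nearest mm from the axis ticks). For the g-code, the solid's height is divided into equal slices at the stated Δz and each level perimeter traced with G1 moves after a G0 lift.

; perimeter-only toolpath
G21 ; units = mm
G90 ; absolute positioning
G28 ; home
; layer 1
G0 Z2.12
G0 X16.00 Y8.00
G1 X13.66 Y13.66
G1 X8.00 Y16.00
G1 X2.34 Y13.66
G1 X0.00 Y8.00
G1 X2.34 Y2.34
G1 X8.00 Y0.00
G1 X13.66 Y2.34
G1 X16.00 Y8.00
; layer 2
G0 Z4.25
G0 X16.00 Y8.00
G1 X13.66 Y13.66
G1 X8.00 Y16.00
G1 X2.34 Y13.66
G1 X0.00 Y8.00
G1 X2.34 Y2.34
G1 X8.00 Y0.00
G1 X13.66 Y2.34
G1 X16.00 Y8.00
; layer 3
G0 Z6.38
G0 X16.00 Y8.00
G1 X13.66 Y13.66
G1 X8.00 Y16.00
G1 X2.34 Y13.66
G1 X0.00 Y8.00
G1 X2.34 Y2.34
G1 X8.00 Y0.00
G1 X13.66 Y2.34
G1 X16.00 Y8.00
; layer 4
G0 Z8.50
G0 X16.00 Y8.00
G1 X13.66 Y13.66
G1 X8.00 Y16.00
G1 X2.34 Y13.66
G1 X0.00 Y8.00
G1 X2.34 Y2.34
G1 X8.00 Y0.00
G1 X13.66 Y2.34
G1 X16.00 Y8.00
; layer 5
G0 Z10.62
G0 X16.00 Y8.00
G1 X13.66 Y13.66
G1 X8.00 Y16.00
G1 X2.34 Y13.66
G1 X0.00 Y8.00
G1 X2.34 Y2.34
G1 X8.00 Y0.00
G1 X13.66 Y2.34
G1 X16.00 Y8.00
; layer 6
G0 Z12.75
G0 X16.00 Y8.00
G1 X13.66 Y13.66
G1 X8.00 Y16.00
G1 X2.34 Y13.66
G1 X0.00 Y8.00
G1 X2.34 Y2.34
G1 X8.00 Y0.00
G1 X13.66 Y2.34
G1 X16.00 Y8.00
; layer 7
G0 Z14.88
G0 X16.00 Y8.00
G1 X13.66 Y13.66
G1 X8.00 Y16.00
G1 X2.34 Y13.66
G1 X0.00 Y8.00
G1 X2.34 Y2.34
G1 X8.00 Y0.00
G1 X13.66 Y2.34
G1 X16.00 Y8.00
; layer 8
G0 Z17.00
G0 X16.00 Y8.00
G1 X13.66 Y13.66
G1 X8.00 Y16.00
G1 X2.34 Y13.66
G1 X0.00 Y8.00
G1 X2.34 Y2.34
G1 X8.00 Y0.00
G1 X13.66 Y2.34
G1 X16.00 Y8.00
M2 ; end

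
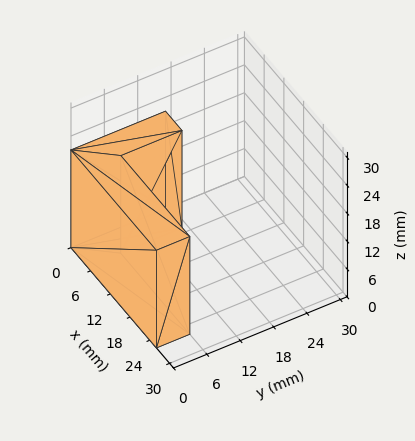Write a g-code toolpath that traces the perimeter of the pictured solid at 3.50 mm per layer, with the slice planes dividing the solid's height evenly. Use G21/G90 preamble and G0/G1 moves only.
Reading the render: the shape is an L-shaped prism: outer 26 × 17 mm, arm thicknesses ≈ 6 mm (horizontal) and 5 mm (vertical), extruded 21 mm in z (dimensions read to the nearest mm from the axis ticks). For the g-code, the solid's height is divided into equal slices at the stated Δz and each level perimeter traced with G1 moves after a G0 lift.

; perimeter-only toolpath
G21 ; units = mm
G90 ; absolute positioning
G28 ; home
; layer 1
G0 Z3.50
G0 X0.00 Y0.00
G1 X26.00 Y0.00
G1 X26.00 Y6.00
G1 X5.00 Y6.00
G1 X5.00 Y17.00
G1 X0.00 Y17.00
G1 X0.00 Y0.00
; layer 2
G0 Z7.00
G0 X0.00 Y0.00
G1 X26.00 Y0.00
G1 X26.00 Y6.00
G1 X5.00 Y6.00
G1 X5.00 Y17.00
G1 X0.00 Y17.00
G1 X0.00 Y0.00
; layer 3
G0 Z10.50
G0 X0.00 Y0.00
G1 X26.00 Y0.00
G1 X26.00 Y6.00
G1 X5.00 Y6.00
G1 X5.00 Y17.00
G1 X0.00 Y17.00
G1 X0.00 Y0.00
; layer 4
G0 Z14.00
G0 X0.00 Y0.00
G1 X26.00 Y0.00
G1 X26.00 Y6.00
G1 X5.00 Y6.00
G1 X5.00 Y17.00
G1 X0.00 Y17.00
G1 X0.00 Y0.00
; layer 5
G0 Z17.50
G0 X0.00 Y0.00
G1 X26.00 Y0.00
G1 X26.00 Y6.00
G1 X5.00 Y6.00
G1 X5.00 Y17.00
G1 X0.00 Y17.00
G1 X0.00 Y0.00
; layer 6
G0 Z21.00
G0 X0.00 Y0.00
G1 X26.00 Y0.00
G1 X26.00 Y6.00
G1 X5.00 Y6.00
G1 X5.00 Y17.00
G1 X0.00 Y17.00
G1 X0.00 Y0.00
M2 ; end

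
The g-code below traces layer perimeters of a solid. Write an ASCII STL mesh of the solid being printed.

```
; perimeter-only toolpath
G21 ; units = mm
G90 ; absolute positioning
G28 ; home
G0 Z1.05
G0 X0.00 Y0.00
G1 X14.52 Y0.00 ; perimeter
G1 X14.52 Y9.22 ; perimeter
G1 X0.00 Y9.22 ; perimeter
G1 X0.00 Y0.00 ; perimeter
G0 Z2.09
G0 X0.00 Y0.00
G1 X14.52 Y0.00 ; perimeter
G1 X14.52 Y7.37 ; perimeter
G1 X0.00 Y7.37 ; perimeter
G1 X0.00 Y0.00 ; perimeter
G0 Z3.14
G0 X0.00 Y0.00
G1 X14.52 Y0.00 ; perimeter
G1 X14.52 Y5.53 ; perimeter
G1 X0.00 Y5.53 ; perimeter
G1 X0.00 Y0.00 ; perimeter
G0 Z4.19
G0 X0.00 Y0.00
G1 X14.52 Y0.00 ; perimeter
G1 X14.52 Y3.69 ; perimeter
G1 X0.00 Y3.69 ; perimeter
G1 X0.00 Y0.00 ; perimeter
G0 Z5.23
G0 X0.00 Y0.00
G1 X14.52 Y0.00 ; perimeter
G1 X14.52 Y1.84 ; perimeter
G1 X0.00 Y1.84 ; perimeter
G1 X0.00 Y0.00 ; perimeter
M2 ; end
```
solid part
  facet normal 0.0000 0.0000 -1.0000
    outer loop
      vertex 14.52 11.06 0.00
      vertex 14.52 0.00 0.00
      vertex 0.00 0.00 0.00
    endloop
  endfacet
  facet normal 0.0000 0.0000 -1.0000
    outer loop
      vertex 0.00 11.06 0.00
      vertex 14.52 11.06 0.00
      vertex 0.00 0.00 0.00
    endloop
  endfacet
  facet normal 0.0000 -1.0000 0.0000
    outer loop
      vertex 0.00 0.00 0.00
      vertex 14.52 0.00 0.00
      vertex 14.52 0.00 6.28
    endloop
  endfacet
  facet normal 0.0000 -1.0000 0.0000
    outer loop
      vertex 0.00 0.00 0.00
      vertex 14.52 0.00 6.28
      vertex 0.00 0.00 6.28
    endloop
  endfacet
  facet normal 0.0000 0.4938 0.8696
    outer loop
      vertex 0.00 0.00 6.28
      vertex 14.52 0.00 6.28
      vertex 14.52 11.06 0.00
    endloop
  endfacet
  facet normal 0.0000 0.4938 0.8696
    outer loop
      vertex 0.00 0.00 6.28
      vertex 14.52 11.06 0.00
      vertex 0.00 11.06 0.00
    endloop
  endfacet
  facet normal -1.0000 0.0000 0.0000
    outer loop
      vertex 0.00 0.00 6.28
      vertex 0.00 11.06 0.00
      vertex 0.00 0.00 0.00
    endloop
  endfacet
  facet normal 1.0000 0.0000 0.0000
    outer loop
      vertex 14.52 0.00 0.00
      vertex 14.52 11.06 0.00
      vertex 14.52 0.00 6.28
    endloop
  endfacet
endsolid part

The G0 Z moves step by Δz≈1.05 mm. The G1 loops shrink linearly with z, so the solid tapers from its base footprint up to z≈6.28. Closing with a flat bottom cap and the tapered top and triangulating gives 8 facets — a wedge (ramp): 14.5 × 11.1 mm base, rising to 6.28 mm along the y=0 edge and sloping linearly to z=0 at y=11.1.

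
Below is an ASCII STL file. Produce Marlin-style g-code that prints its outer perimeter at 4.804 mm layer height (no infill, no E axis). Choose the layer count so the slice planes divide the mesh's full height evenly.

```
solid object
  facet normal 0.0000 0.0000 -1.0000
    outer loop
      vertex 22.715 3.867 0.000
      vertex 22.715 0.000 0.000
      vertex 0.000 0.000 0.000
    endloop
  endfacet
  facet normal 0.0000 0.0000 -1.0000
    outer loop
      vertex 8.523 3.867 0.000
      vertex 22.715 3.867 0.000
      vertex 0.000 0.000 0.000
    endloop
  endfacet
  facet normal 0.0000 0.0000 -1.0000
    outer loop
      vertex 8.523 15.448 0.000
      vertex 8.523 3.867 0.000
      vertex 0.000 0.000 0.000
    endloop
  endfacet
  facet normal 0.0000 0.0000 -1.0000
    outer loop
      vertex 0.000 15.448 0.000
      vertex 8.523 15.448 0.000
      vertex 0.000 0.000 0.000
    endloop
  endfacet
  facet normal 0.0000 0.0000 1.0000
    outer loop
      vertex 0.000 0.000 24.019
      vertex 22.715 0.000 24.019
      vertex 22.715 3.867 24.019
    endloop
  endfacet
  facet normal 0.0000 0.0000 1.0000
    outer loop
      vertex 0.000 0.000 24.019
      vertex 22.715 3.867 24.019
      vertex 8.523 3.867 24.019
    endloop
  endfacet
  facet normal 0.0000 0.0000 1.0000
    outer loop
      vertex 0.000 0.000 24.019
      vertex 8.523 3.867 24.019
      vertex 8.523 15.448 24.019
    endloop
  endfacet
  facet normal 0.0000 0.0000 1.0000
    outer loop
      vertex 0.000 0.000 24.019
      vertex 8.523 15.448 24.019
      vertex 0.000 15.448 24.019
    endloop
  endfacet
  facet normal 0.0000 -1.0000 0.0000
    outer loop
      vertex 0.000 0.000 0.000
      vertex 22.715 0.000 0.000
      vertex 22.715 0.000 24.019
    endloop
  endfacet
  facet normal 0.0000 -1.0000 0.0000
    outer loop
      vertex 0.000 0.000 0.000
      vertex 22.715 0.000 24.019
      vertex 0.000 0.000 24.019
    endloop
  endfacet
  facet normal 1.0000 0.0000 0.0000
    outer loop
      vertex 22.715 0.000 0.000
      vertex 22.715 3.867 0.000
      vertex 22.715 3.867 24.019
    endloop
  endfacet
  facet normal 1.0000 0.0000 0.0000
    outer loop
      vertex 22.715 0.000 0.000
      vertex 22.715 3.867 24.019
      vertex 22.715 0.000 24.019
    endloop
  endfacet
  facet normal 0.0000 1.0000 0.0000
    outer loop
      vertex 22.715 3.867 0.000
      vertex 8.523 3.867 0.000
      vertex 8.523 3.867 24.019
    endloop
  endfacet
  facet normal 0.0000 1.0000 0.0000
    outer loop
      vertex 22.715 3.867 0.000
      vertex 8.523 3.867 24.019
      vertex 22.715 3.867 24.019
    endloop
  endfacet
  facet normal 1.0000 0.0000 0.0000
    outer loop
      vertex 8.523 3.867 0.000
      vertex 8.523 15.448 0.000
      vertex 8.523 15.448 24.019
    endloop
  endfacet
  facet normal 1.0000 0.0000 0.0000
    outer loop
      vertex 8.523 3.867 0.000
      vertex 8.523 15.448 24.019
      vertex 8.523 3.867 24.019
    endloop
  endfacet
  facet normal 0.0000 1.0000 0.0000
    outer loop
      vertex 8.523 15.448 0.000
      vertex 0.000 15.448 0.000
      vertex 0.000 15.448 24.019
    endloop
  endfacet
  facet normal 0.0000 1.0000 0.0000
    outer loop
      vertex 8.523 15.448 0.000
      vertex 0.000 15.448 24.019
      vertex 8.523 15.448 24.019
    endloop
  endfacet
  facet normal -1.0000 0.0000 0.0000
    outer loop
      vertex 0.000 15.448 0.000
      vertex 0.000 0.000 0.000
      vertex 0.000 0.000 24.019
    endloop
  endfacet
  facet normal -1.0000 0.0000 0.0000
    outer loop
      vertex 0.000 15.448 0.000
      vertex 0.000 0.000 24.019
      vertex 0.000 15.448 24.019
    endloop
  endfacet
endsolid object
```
; perimeter-only toolpath
G21 ; units = mm
G90 ; absolute positioning
G28 ; home
; layer 1
G0 Z4.804
G0 X0.000 Y0.000
G1 X22.715 Y0.000
G1 X22.715 Y3.867
G1 X8.523 Y3.867
G1 X8.523 Y15.448
G1 X0.000 Y15.448
G1 X0.000 Y0.000
; layer 2
G0 Z9.608
G0 X0.000 Y0.000
G1 X22.715 Y0.000
G1 X22.715 Y3.867
G1 X8.523 Y3.867
G1 X8.523 Y15.448
G1 X0.000 Y15.448
G1 X0.000 Y0.000
; layer 3
G0 Z14.411
G0 X0.000 Y0.000
G1 X22.715 Y0.000
G1 X22.715 Y3.867
G1 X8.523 Y3.867
G1 X8.523 Y15.448
G1 X0.000 Y15.448
G1 X0.000 Y0.000
; layer 4
G0 Z19.215
G0 X0.000 Y0.000
G1 X22.715 Y0.000
G1 X22.715 Y3.867
G1 X8.523 Y3.867
G1 X8.523 Y15.448
G1 X0.000 Y15.448
G1 X0.000 Y0.000
; layer 5
G0 Z24.019
G0 X0.000 Y0.000
G1 X22.715 Y0.000
G1 X22.715 Y3.867
G1 X8.523 Y3.867
G1 X8.523 Y15.448
G1 X0.000 Y15.448
G1 X0.000 Y0.000
M2 ; end

The solid is an L-shaped prism: outer 22.7 × 15.4 mm, arm thicknesses ≈ 3.87 mm (horizontal) and 8.52 mm (vertical), extruded 24 mm in z. Slicing at Δz = 4.804 mm — 5 equal slices spanning the solid's height, so layer i sits at z = i·h/5 — gives 5 non-empty perimeters. Each is a 6-segment closed polygon; G0 lifts to the layer z and rapids to the start vertex, then G1 traces the edges.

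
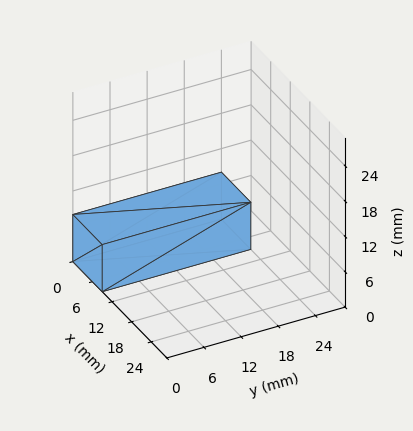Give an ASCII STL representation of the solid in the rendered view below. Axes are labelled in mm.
Reading the render: the shape is a rectangular box, roughly 9 × 24 mm footprint and 8 mm tall (dimensions read to the nearest mm from the axis ticks). For the STL, each face is triangulated and given an outward normal.

solid part
  facet normal 0.0000 0.0000 -1.0000
    outer loop
      vertex 9.00 24.00 0.00
      vertex 9.00 0.00 0.00
      vertex 0.00 0.00 0.00
    endloop
  endfacet
  facet normal 0.0000 0.0000 -1.0000
    outer loop
      vertex 0.00 24.00 0.00
      vertex 9.00 24.00 0.00
      vertex 0.00 0.00 0.00
    endloop
  endfacet
  facet normal 0.0000 0.0000 1.0000
    outer loop
      vertex 0.00 0.00 8.00
      vertex 9.00 0.00 8.00
      vertex 9.00 24.00 8.00
    endloop
  endfacet
  facet normal 0.0000 0.0000 1.0000
    outer loop
      vertex 0.00 0.00 8.00
      vertex 9.00 24.00 8.00
      vertex 0.00 24.00 8.00
    endloop
  endfacet
  facet normal 0.0000 -1.0000 0.0000
    outer loop
      vertex 0.00 0.00 0.00
      vertex 9.00 0.00 0.00
      vertex 9.00 0.00 8.00
    endloop
  endfacet
  facet normal 0.0000 -1.0000 0.0000
    outer loop
      vertex 0.00 0.00 0.00
      vertex 9.00 0.00 8.00
      vertex 0.00 0.00 8.00
    endloop
  endfacet
  facet normal 0.0000 1.0000 0.0000
    outer loop
      vertex 9.00 24.00 8.00
      vertex 9.00 24.00 0.00
      vertex 0.00 24.00 0.00
    endloop
  endfacet
  facet normal 0.0000 1.0000 0.0000
    outer loop
      vertex 0.00 24.00 8.00
      vertex 9.00 24.00 8.00
      vertex 0.00 24.00 0.00
    endloop
  endfacet
  facet normal -1.0000 0.0000 0.0000
    outer loop
      vertex 0.00 24.00 8.00
      vertex 0.00 24.00 0.00
      vertex 0.00 0.00 0.00
    endloop
  endfacet
  facet normal -1.0000 0.0000 0.0000
    outer loop
      vertex 0.00 0.00 8.00
      vertex 0.00 24.00 8.00
      vertex 0.00 0.00 0.00
    endloop
  endfacet
  facet normal 1.0000 0.0000 0.0000
    outer loop
      vertex 9.00 0.00 0.00
      vertex 9.00 24.00 0.00
      vertex 9.00 24.00 8.00
    endloop
  endfacet
  facet normal 1.0000 0.0000 0.0000
    outer loop
      vertex 9.00 0.00 0.00
      vertex 9.00 24.00 8.00
      vertex 9.00 0.00 8.00
    endloop
  endfacet
endsolid part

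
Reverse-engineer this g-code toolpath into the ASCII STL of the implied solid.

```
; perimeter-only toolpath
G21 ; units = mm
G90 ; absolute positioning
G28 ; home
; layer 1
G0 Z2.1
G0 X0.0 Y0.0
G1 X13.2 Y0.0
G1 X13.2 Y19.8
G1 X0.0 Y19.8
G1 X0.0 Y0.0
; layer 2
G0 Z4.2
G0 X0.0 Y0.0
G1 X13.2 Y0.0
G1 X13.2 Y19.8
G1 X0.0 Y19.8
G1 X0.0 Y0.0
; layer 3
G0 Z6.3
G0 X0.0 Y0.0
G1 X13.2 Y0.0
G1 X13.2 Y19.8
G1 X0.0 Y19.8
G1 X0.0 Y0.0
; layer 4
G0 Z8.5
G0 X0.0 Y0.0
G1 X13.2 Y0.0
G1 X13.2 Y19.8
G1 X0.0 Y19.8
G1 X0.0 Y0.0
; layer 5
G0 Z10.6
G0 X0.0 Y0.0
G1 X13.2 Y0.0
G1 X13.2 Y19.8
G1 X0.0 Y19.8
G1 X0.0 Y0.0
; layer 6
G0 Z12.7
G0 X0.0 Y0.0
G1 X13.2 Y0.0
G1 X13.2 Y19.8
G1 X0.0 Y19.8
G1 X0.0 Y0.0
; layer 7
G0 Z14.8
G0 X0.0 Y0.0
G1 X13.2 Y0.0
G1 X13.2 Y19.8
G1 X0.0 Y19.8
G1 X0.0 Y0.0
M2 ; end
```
solid part
  facet normal 0.0000 0.0000 -1.0000
    outer loop
      vertex 13.2 19.8 0.0
      vertex 13.2 0.0 0.0
      vertex 0.0 0.0 0.0
    endloop
  endfacet
  facet normal 0.0000 0.0000 -1.0000
    outer loop
      vertex 0.0 19.8 0.0
      vertex 13.2 19.8 0.0
      vertex 0.0 0.0 0.0
    endloop
  endfacet
  facet normal 0.0000 0.0000 1.0000
    outer loop
      vertex 0.0 0.0 14.8
      vertex 13.2 0.0 14.8
      vertex 13.2 19.8 14.8
    endloop
  endfacet
  facet normal 0.0000 0.0000 1.0000
    outer loop
      vertex 0.0 0.0 14.8
      vertex 13.2 19.8 14.8
      vertex 0.0 19.8 14.8
    endloop
  endfacet
  facet normal 0.0000 -1.0000 0.0000
    outer loop
      vertex 0.0 0.0 0.0
      vertex 13.2 0.0 0.0
      vertex 13.2 0.0 14.8
    endloop
  endfacet
  facet normal 0.0000 -1.0000 0.0000
    outer loop
      vertex 0.0 0.0 0.0
      vertex 13.2 0.0 14.8
      vertex 0.0 0.0 14.8
    endloop
  endfacet
  facet normal 0.0000 1.0000 0.0000
    outer loop
      vertex 13.2 19.8 14.8
      vertex 13.2 19.8 0.0
      vertex 0.0 19.8 0.0
    endloop
  endfacet
  facet normal 0.0000 1.0000 0.0000
    outer loop
      vertex 0.0 19.8 14.8
      vertex 13.2 19.8 14.8
      vertex 0.0 19.8 0.0
    endloop
  endfacet
  facet normal -1.0000 0.0000 0.0000
    outer loop
      vertex 0.0 19.8 14.8
      vertex 0.0 19.8 0.0
      vertex 0.0 0.0 0.0
    endloop
  endfacet
  facet normal -1.0000 0.0000 0.0000
    outer loop
      vertex 0.0 0.0 14.8
      vertex 0.0 19.8 14.8
      vertex 0.0 0.0 0.0
    endloop
  endfacet
  facet normal 1.0000 0.0000 0.0000
    outer loop
      vertex 13.2 0.0 0.0
      vertex 13.2 19.8 0.0
      vertex 13.2 19.8 14.8
    endloop
  endfacet
  facet normal 1.0000 0.0000 0.0000
    outer loop
      vertex 13.2 0.0 0.0
      vertex 13.2 19.8 14.8
      vertex 13.2 0.0 14.8
    endloop
  endfacet
endsolid part

The G0 Z moves step by Δz≈2.1 mm. Every layer's G1 loop is the same polygon, so the solid is a straight extrusion of it from z=0 to z≈14.8. Closing with flat bottom and top caps and triangulating gives 12 facets — a rectangular box, roughly 13.2 × 19.8 mm footprint and 14.8 mm tall.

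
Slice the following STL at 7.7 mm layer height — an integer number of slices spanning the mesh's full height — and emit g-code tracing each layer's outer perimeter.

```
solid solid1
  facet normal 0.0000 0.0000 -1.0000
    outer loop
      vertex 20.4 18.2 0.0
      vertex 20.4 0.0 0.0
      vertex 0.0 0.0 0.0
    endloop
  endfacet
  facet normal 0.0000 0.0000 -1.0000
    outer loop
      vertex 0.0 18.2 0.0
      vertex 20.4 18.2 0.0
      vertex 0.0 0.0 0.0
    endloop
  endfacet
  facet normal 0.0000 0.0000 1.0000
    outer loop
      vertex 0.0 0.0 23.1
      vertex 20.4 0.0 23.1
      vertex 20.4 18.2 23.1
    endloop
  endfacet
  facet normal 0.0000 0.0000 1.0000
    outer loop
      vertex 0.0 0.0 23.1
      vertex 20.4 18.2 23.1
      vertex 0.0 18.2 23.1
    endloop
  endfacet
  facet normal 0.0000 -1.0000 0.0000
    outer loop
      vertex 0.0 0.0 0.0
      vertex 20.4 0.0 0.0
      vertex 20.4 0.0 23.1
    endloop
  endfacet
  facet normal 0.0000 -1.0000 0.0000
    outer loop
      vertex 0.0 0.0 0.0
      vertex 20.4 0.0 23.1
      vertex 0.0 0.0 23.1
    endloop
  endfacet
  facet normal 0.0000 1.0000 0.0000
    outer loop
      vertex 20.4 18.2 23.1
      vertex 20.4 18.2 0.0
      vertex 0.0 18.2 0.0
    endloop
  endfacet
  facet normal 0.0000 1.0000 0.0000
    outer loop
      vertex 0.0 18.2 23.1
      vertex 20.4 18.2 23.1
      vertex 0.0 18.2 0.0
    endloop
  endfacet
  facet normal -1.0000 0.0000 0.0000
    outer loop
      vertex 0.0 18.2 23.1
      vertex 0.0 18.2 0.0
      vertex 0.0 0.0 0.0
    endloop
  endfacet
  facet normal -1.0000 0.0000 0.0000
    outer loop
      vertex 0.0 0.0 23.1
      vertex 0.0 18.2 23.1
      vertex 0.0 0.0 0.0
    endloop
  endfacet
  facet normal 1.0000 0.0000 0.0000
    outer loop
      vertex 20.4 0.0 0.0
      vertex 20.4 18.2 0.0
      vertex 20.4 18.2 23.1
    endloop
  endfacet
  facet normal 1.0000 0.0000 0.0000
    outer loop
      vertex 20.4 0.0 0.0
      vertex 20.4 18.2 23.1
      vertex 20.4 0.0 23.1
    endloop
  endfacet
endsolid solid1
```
; perimeter-only toolpath
G21 ; units = mm
G90 ; absolute positioning
G28 ; home
; layer 1
G0 Z7.7
G0 X0.0 Y0.0
G1 X20.4 Y0.0
G1 X20.4 Y18.2
G1 X0.0 Y18.2
G1 X0.0 Y0.0
; layer 2
G0 Z15.4
G0 X0.0 Y0.0
G1 X20.4 Y0.0
G1 X20.4 Y18.2
G1 X0.0 Y18.2
G1 X0.0 Y0.0
; layer 3
G0 Z23.1
G0 X0.0 Y0.0
G1 X20.4 Y0.0
G1 X20.4 Y18.2
G1 X0.0 Y18.2
G1 X0.0 Y0.0
M2 ; end

The solid is a rectangular box, roughly 20.4 × 18.2 mm footprint and 23.1 mm tall. Slicing at Δz = 7.7 mm — 3 equal slices spanning the solid's height, so layer i sits at z = i·h/3 — gives 3 non-empty perimeters. Each is a 4-segment closed polygon; G0 lifts to the layer z and rapids to the start vertex, then G1 traces the edges.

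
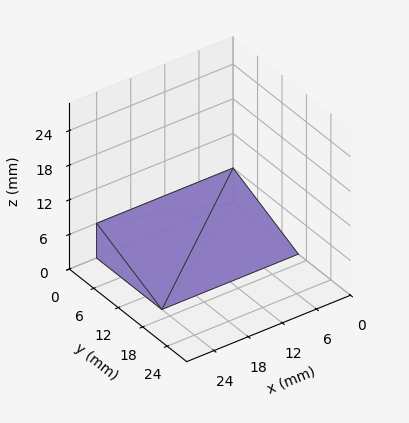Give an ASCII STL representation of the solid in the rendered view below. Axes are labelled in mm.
Reading the render: the shape is a wedge (ramp): 24 × 16 mm base, rising to 6 mm along the y=0 edge and sloping linearly to z=0 at y=16 (dimensions read to the nearest mm from the axis ticks). For the STL, each face is triangulated and given an outward normal.

solid part
  facet normal 0.0000 0.0000 -1.0000
    outer loop
      vertex 24.000 16.000 0.000
      vertex 24.000 0.000 0.000
      vertex 0.000 0.000 0.000
    endloop
  endfacet
  facet normal 0.0000 0.0000 -1.0000
    outer loop
      vertex 0.000 16.000 0.000
      vertex 24.000 16.000 0.000
      vertex 0.000 0.000 0.000
    endloop
  endfacet
  facet normal 0.0000 -1.0000 0.0000
    outer loop
      vertex 0.000 0.000 0.000
      vertex 24.000 0.000 0.000
      vertex 24.000 0.000 6.000
    endloop
  endfacet
  facet normal 0.0000 -1.0000 0.0000
    outer loop
      vertex 0.000 0.000 0.000
      vertex 24.000 0.000 6.000
      vertex 0.000 0.000 6.000
    endloop
  endfacet
  facet normal 0.0000 0.3511 0.9363
    outer loop
      vertex 0.000 0.000 6.000
      vertex 24.000 0.000 6.000
      vertex 24.000 16.000 0.000
    endloop
  endfacet
  facet normal 0.0000 0.3511 0.9363
    outer loop
      vertex 0.000 0.000 6.000
      vertex 24.000 16.000 0.000
      vertex 0.000 16.000 0.000
    endloop
  endfacet
  facet normal -1.0000 0.0000 0.0000
    outer loop
      vertex 0.000 0.000 6.000
      vertex 0.000 16.000 0.000
      vertex 0.000 0.000 0.000
    endloop
  endfacet
  facet normal 1.0000 0.0000 0.0000
    outer loop
      vertex 24.000 0.000 0.000
      vertex 24.000 16.000 0.000
      vertex 24.000 0.000 6.000
    endloop
  endfacet
endsolid part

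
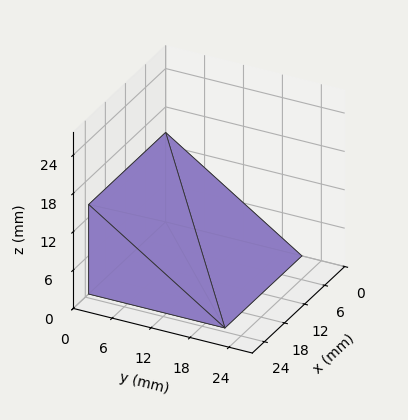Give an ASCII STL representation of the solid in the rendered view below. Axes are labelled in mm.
Reading the render: the shape is a wedge (ramp): 23 × 21 mm base, rising to 14 mm along the y=0 edge and sloping linearly to z=0 at y=21 (dimensions read to the nearest mm from the axis ticks). For the STL, each face is triangulated and given an outward normal.

solid part
  facet normal 0.0000 0.0000 -1.0000
    outer loop
      vertex 23.000 21.000 0.000
      vertex 23.000 0.000 0.000
      vertex 0.000 0.000 0.000
    endloop
  endfacet
  facet normal 0.0000 0.0000 -1.0000
    outer loop
      vertex 0.000 21.000 0.000
      vertex 23.000 21.000 0.000
      vertex 0.000 0.000 0.000
    endloop
  endfacet
  facet normal 0.0000 -1.0000 0.0000
    outer loop
      vertex 0.000 0.000 0.000
      vertex 23.000 0.000 0.000
      vertex 23.000 0.000 14.000
    endloop
  endfacet
  facet normal 0.0000 -1.0000 0.0000
    outer loop
      vertex 0.000 0.000 0.000
      vertex 23.000 0.000 14.000
      vertex 0.000 0.000 14.000
    endloop
  endfacet
  facet normal 0.0000 0.5547 0.8321
    outer loop
      vertex 0.000 0.000 14.000
      vertex 23.000 0.000 14.000
      vertex 23.000 21.000 0.000
    endloop
  endfacet
  facet normal 0.0000 0.5547 0.8321
    outer loop
      vertex 0.000 0.000 14.000
      vertex 23.000 21.000 0.000
      vertex 0.000 21.000 0.000
    endloop
  endfacet
  facet normal -1.0000 0.0000 0.0000
    outer loop
      vertex 0.000 0.000 14.000
      vertex 0.000 21.000 0.000
      vertex 0.000 0.000 0.000
    endloop
  endfacet
  facet normal 1.0000 0.0000 0.0000
    outer loop
      vertex 23.000 0.000 0.000
      vertex 23.000 21.000 0.000
      vertex 23.000 0.000 14.000
    endloop
  endfacet
endsolid part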